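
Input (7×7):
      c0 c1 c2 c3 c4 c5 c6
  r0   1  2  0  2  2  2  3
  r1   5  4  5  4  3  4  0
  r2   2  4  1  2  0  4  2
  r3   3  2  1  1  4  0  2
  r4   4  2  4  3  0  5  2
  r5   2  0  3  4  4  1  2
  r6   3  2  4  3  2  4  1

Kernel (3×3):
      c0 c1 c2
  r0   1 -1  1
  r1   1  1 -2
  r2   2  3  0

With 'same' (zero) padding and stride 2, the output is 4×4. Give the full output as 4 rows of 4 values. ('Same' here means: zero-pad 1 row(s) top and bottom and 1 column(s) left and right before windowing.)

12 21 17 13
2 11 13 16
5 11 10 13
-3 1 -2 4

Output[0,0]: The receptive field on the zero-padded input at this output position is [0 0 0 / 0 1 2 / 0 5 4]. Elementwise product with the kernel and sum: 0·1 + 0·-1 + 0·1 + 0·1 + 1·1 + 2·-2 + 0·2 + 5·3.
Output[0,1]: The receptive field on the zero-padded input at this output position is [0 0 0 / 2 0 2 / 4 5 4]. Elementwise product with the kernel and sum: 0·1 + 0·-1 + 0·1 + 2·1 + 0·1 + 2·-2 + 4·2 + 5·3.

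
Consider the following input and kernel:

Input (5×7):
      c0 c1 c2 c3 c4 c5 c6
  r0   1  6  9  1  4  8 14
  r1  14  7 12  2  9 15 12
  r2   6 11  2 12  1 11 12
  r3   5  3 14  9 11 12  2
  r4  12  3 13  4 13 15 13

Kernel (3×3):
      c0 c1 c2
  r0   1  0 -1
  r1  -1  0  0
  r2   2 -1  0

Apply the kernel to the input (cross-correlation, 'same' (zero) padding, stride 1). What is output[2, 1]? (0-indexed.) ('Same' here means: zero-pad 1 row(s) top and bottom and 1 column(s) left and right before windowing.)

3

The receptive field on the zero-padded input at this output position is [14 7 12 / 6 11 2 / 5 3 14]. Elementwise product with the kernel and sum: 14·1 + 12·-1 + 6·-1 + 5·2 + 3·-1.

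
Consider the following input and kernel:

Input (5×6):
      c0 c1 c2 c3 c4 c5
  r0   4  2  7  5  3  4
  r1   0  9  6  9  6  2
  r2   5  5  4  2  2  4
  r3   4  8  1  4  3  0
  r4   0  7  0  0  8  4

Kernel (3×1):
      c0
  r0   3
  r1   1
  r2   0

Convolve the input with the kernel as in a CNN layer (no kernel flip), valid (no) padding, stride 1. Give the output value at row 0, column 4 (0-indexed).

The receptive field on the input at this output position is [3 / 6 / 2]. Elementwise product with the kernel and sum: 3·3 + 6·1.

15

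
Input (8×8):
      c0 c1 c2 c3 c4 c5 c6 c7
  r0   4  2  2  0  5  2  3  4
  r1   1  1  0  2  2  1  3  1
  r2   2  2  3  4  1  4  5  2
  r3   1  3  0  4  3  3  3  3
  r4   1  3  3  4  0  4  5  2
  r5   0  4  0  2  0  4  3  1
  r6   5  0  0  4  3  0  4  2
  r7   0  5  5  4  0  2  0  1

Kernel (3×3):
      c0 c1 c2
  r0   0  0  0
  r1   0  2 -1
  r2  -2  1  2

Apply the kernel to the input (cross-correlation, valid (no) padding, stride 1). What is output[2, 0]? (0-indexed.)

The receptive field on the input at this output position is [2 2 3 / 1 3 0 / 1 3 3]. Elementwise product with the kernel and sum: 3·2 + 0·-1 + 1·-2 + 3·1 + 3·2.

13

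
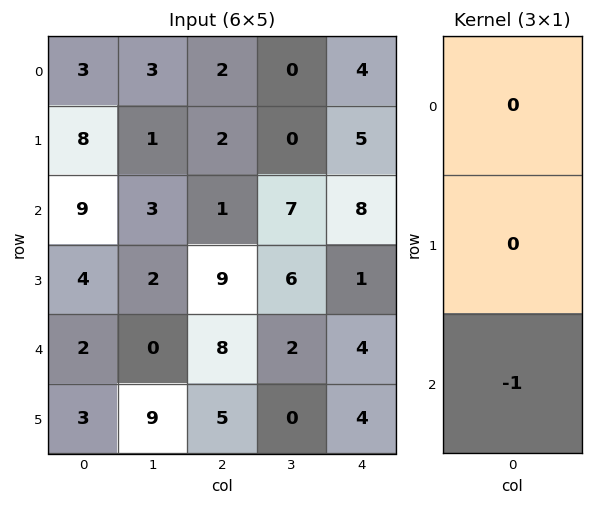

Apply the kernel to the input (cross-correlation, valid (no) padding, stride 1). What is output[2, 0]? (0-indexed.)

-2

The receptive field on the input at this output position is [9 / 4 / 2]. Elementwise product with the kernel and sum: 2·-1.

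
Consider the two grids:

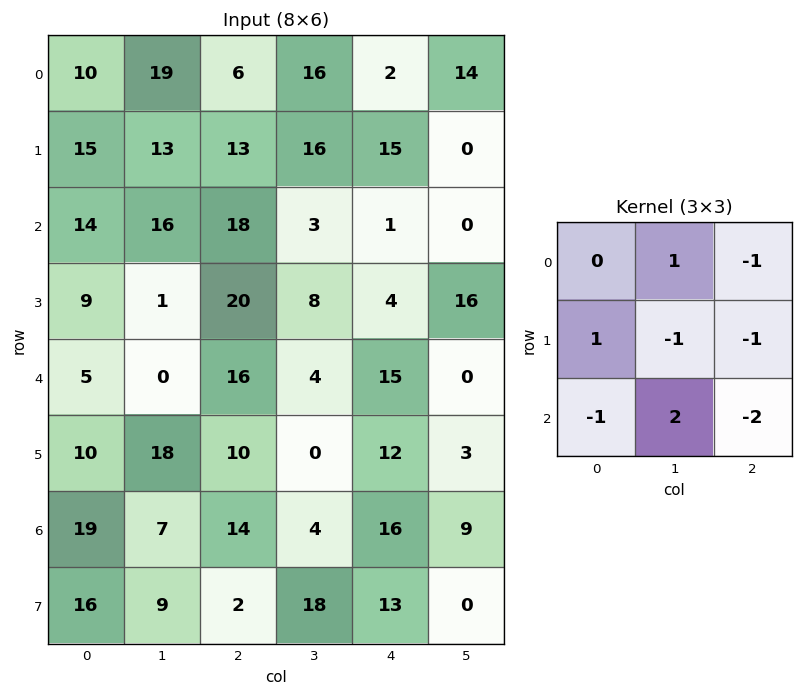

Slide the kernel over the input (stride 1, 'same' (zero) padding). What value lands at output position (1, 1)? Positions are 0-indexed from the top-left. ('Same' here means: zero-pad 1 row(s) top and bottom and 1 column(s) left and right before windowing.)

The receptive field on the zero-padded input at this output position is [10 19 6 / 15 13 13 / 14 16 18]. Elementwise product with the kernel and sum: 19·1 + 6·-1 + 15·1 + 13·-1 + 13·-1 + 14·-1 + 16·2 + 18·-2.

-16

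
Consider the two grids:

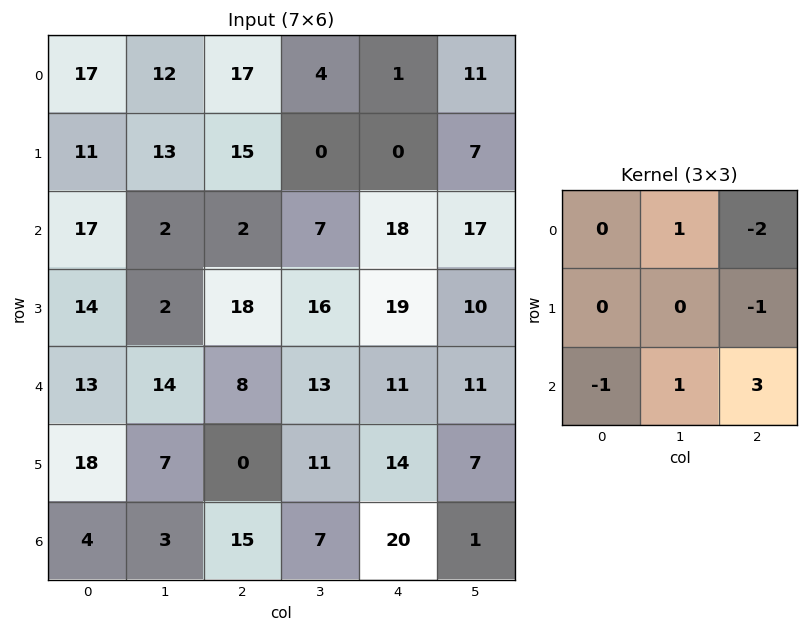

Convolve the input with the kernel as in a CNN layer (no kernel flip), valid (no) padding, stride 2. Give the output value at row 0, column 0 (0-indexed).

The receptive field on the input at this output position is [17 12 17 / 11 13 15 / 17 2 2]. Elementwise product with the kernel and sum: 12·1 + 17·-2 + 15·-1 + 17·-1 + 2·1 + 2·3.

-46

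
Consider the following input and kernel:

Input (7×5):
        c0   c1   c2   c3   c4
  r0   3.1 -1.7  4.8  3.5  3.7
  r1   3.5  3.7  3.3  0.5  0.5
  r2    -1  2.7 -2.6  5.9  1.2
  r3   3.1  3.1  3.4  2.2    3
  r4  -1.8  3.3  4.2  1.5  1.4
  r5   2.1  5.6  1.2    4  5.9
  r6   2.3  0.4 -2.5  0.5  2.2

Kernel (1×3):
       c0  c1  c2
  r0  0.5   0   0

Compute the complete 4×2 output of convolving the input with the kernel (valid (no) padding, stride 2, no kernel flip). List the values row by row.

1.55 2.4
-0.5 -1.3
-0.9 2.1
1.15 -1.25

Output[0,0]: The receptive field on the input at this output position is [3.1 -1.7 4.8]. Elementwise product with the kernel and sum: 3.1·0.5.
Output[0,1]: The receptive field on the input at this output position is [4.8 3.5 3.7]. Elementwise product with the kernel and sum: 4.8·0.5.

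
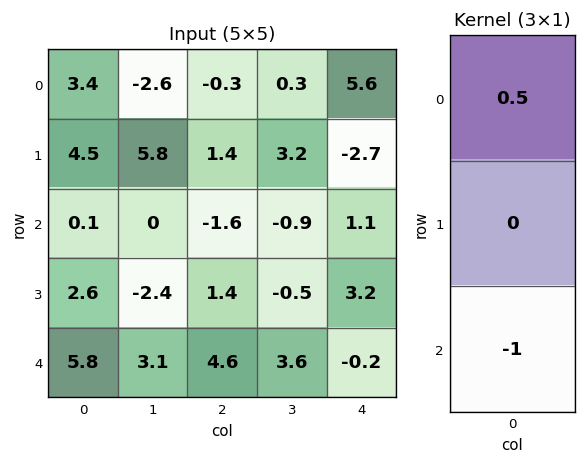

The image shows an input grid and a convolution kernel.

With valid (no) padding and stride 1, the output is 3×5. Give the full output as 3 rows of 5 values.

Output[0,0]: The receptive field on the input at this output position is [3.4 / 4.5 / 0.1]. Elementwise product with the kernel and sum: 3.4·0.5 + 0.1·-1.
Output[0,1]: The receptive field on the input at this output position is [-2.6 / 5.8 / 0]. Elementwise product with the kernel and sum: -2.6·0.5 + 0·-1.

1.6 -1.3 1.45 1.05 1.7
-0.35 5.3 -0.7 2.1 -4.55
-5.75 -3.1 -5.4 -4.05 0.75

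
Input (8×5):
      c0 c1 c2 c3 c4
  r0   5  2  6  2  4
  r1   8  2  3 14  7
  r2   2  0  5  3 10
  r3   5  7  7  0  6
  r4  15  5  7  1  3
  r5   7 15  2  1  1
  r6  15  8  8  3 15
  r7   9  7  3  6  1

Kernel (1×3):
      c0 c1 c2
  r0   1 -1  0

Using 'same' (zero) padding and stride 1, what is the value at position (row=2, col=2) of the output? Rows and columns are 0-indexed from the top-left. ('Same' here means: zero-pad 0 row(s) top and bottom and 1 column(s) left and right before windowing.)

-5

The receptive field on the zero-padded input at this output position is [0 5 3]. Elementwise product with the kernel and sum: 0·1 + 5·-1.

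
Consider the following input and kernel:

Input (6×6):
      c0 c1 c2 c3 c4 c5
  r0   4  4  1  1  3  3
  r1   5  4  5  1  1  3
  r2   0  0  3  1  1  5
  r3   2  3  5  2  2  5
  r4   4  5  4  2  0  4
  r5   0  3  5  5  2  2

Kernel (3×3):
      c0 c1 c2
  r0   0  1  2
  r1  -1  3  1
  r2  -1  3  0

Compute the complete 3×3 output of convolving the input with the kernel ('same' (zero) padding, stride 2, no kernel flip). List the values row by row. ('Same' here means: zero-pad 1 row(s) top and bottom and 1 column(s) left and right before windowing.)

31 11 13
19 29 18
25 30 15

Output[0,0]: The receptive field on the zero-padded input at this output position is [0 0 0 / 0 4 4 / 0 5 4]. Elementwise product with the kernel and sum: 0·1 + 0·2 + 0·-1 + 4·3 + 4·1 + 0·-1 + 5·3.
Output[0,1]: The receptive field on the zero-padded input at this output position is [0 0 0 / 4 1 1 / 4 5 1]. Elementwise product with the kernel and sum: 0·1 + 0·2 + 4·-1 + 1·3 + 1·1 + 4·-1 + 5·3.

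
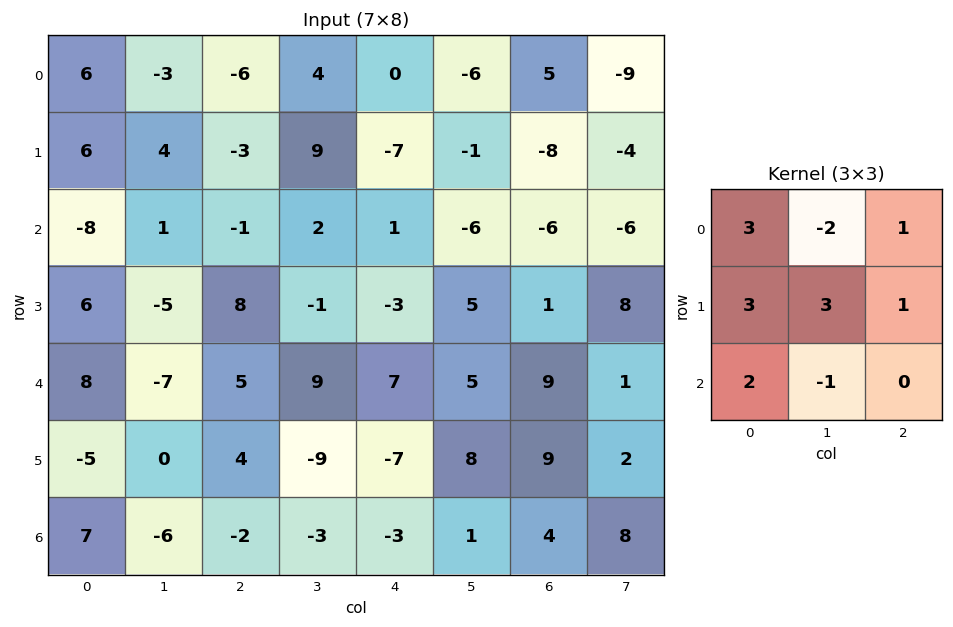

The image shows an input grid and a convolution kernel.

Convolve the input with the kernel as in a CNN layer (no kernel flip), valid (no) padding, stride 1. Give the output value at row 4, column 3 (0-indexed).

-25

The receptive field on the input at this output position is [9 7 5 / -9 -7 8 / -3 -3 1]. Elementwise product with the kernel and sum: 9·3 + 7·-2 + 5·1 + -9·3 + -7·3 + 8·1 + -3·2 + -3·-1.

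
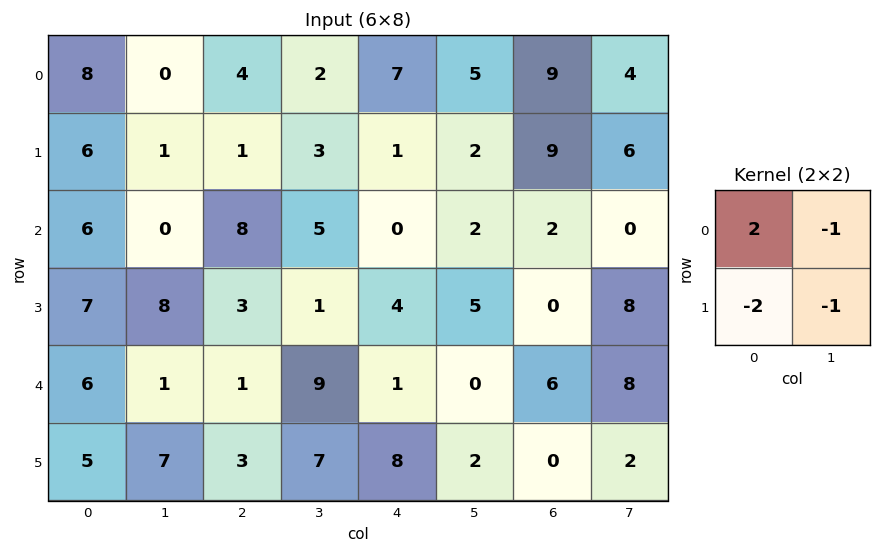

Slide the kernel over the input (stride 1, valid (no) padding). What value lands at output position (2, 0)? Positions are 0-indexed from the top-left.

-10

The receptive field on the input at this output position is [6 0 / 7 8]. Elementwise product with the kernel and sum: 6·2 + 0·-1 + 7·-2 + 8·-1.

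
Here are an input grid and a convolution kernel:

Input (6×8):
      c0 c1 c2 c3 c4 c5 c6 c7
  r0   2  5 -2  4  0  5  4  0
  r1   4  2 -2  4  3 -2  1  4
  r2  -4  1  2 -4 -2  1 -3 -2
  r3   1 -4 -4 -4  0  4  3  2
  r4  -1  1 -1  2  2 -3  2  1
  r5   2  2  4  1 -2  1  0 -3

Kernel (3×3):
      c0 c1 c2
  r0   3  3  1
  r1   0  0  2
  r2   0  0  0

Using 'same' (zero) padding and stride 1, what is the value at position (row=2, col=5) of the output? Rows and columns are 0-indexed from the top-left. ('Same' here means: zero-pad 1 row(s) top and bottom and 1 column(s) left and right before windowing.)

The receptive field on the zero-padded input at this output position is [3 -2 1 / -2 1 -3 / 0 4 3]. Elementwise product with the kernel and sum: 3·3 + -2·3 + 1·1 + -3·2.

-2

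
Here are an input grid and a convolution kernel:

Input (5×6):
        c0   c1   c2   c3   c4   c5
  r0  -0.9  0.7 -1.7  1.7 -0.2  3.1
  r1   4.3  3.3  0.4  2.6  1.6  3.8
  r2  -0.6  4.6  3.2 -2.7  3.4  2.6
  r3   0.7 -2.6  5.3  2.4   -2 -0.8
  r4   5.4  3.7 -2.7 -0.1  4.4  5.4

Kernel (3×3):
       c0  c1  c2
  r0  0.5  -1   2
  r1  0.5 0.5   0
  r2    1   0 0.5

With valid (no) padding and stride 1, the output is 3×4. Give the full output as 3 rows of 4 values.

Output[0,0]: The receptive field on the input at this output position is [-0.9 0.7 -1.7 / 4.3 3.3 0.4 / -0.6 4.6 3.2]. Elementwise product with the kernel and sum: -0.9·0.5 + 0.7·-1 + -1.7·2 + 4.3·0.5 + 3.3·0.5 + -0.6·1 + 3.2·0.5.
Output[0,1]: The receptive field on the input at this output position is [0.7 -1.7 1.7 / 3.3 0.4 2.6 / 4.6 3.2 -2.7]. Elementwise product with the kernel and sum: 0.7·0.5 + -1.7·-1 + 1.7·2 + 3.3·0.5 + 0.4·0.5 + 4.6·1 + -2.7·0.5.

0.25 10.55 3.45 7.95
5 8.95 5.35 9.65
4.6 -1.3 14.45 3.25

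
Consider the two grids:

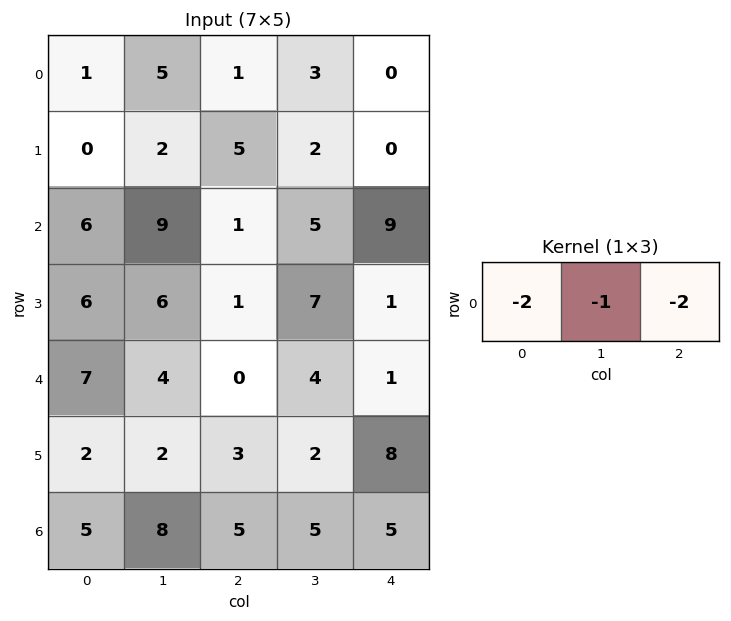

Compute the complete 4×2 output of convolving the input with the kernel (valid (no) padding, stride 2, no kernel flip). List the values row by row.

-9 -5
-23 -25
-18 -6
-28 -25

Output[0,0]: The receptive field on the input at this output position is [1 5 1]. Elementwise product with the kernel and sum: 1·-2 + 5·-1 + 1·-2.
Output[0,1]: The receptive field on the input at this output position is [1 3 0]. Elementwise product with the kernel and sum: 1·-2 + 3·-1 + 0·-2.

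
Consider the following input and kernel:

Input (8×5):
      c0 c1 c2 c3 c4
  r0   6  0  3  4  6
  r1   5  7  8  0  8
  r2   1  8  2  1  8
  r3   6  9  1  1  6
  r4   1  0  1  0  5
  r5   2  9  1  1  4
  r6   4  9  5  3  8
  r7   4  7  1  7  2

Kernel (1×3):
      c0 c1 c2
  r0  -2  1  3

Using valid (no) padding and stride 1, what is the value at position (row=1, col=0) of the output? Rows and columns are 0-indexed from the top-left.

The receptive field on the input at this output position is [5 7 8]. Elementwise product with the kernel and sum: 5·-2 + 7·1 + 8·3.

21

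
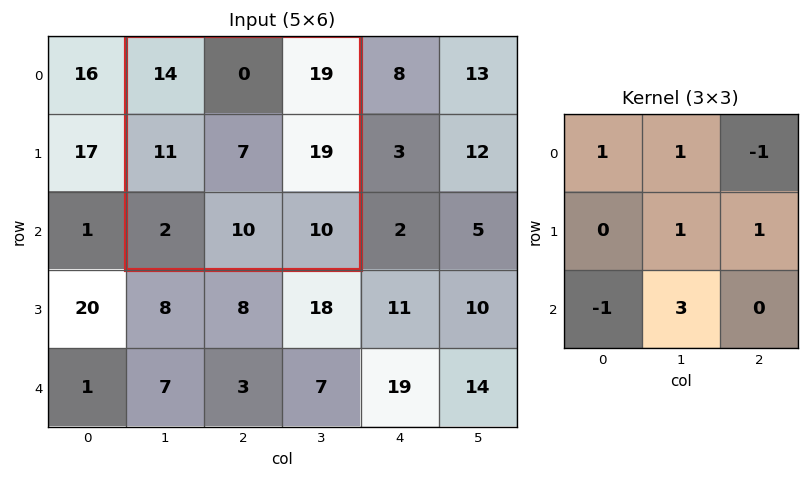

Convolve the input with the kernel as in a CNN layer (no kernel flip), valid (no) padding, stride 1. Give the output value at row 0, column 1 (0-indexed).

49

The receptive field on the input at this output position is [14 0 19 / 11 7 19 / 2 10 10]. Elementwise product with the kernel and sum: 14·1 + 0·1 + 19·-1 + 7·1 + 19·1 + 2·-1 + 10·3.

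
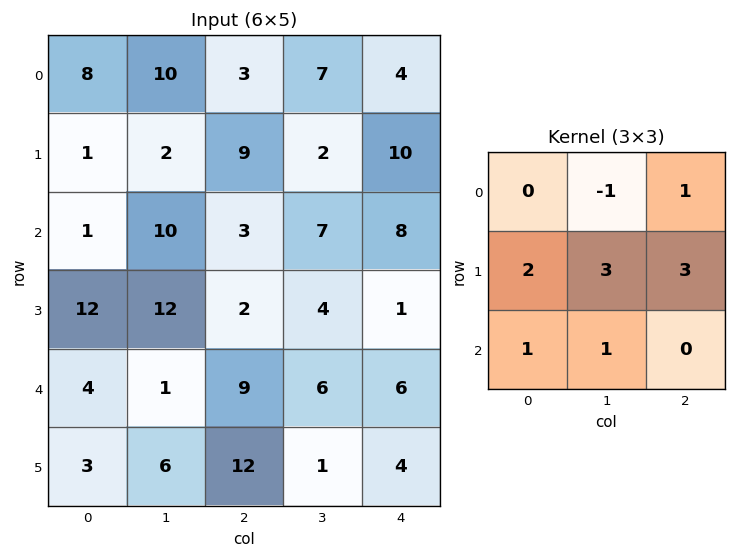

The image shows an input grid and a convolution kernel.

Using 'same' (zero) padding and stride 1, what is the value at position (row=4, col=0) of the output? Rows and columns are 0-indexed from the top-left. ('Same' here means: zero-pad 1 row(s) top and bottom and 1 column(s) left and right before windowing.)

The receptive field on the zero-padded input at this output position is [0 12 12 / 0 4 1 / 0 3 6]. Elementwise product with the kernel and sum: 12·-1 + 12·1 + 0·2 + 4·3 + 1·3 + 0·1 + 3·1.

18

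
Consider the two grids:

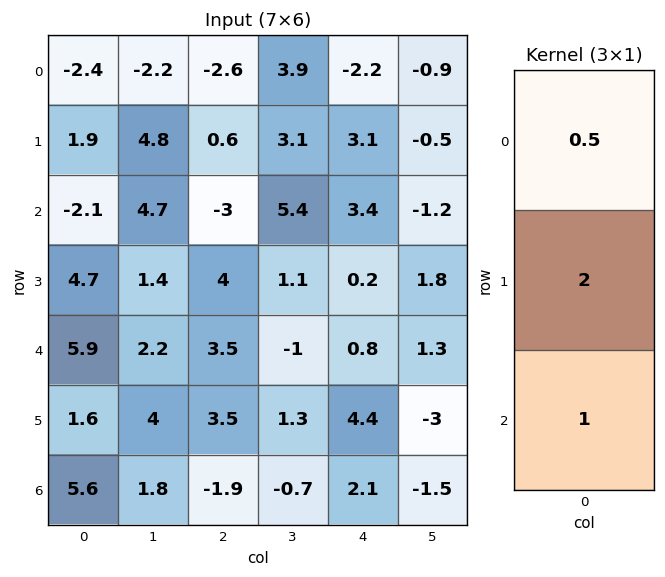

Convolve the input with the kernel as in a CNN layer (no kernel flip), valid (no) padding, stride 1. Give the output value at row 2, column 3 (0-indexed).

3.9

The receptive field on the input at this output position is [5.4 / 1.1 / -1]. Elementwise product with the kernel and sum: 5.4·0.5 + 1.1·2 + -1·1.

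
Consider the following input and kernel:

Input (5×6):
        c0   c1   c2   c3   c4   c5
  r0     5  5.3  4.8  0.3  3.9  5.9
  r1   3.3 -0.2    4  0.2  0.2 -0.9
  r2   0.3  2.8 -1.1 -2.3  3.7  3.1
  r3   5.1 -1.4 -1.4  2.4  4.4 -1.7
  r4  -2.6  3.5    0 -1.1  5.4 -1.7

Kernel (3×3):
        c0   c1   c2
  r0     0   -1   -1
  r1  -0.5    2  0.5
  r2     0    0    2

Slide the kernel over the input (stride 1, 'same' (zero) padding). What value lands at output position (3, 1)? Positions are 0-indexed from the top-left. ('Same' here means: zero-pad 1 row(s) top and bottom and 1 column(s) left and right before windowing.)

-7.75

The receptive field on the zero-padded input at this output position is [0.3 2.8 -1.1 / 5.1 -1.4 -1.4 / -2.6 3.5 0]. Elementwise product with the kernel and sum: 2.8·-1 + -1.1·-1 + 5.1·-0.5 + -1.4·2 + -1.4·0.5 + 0·2.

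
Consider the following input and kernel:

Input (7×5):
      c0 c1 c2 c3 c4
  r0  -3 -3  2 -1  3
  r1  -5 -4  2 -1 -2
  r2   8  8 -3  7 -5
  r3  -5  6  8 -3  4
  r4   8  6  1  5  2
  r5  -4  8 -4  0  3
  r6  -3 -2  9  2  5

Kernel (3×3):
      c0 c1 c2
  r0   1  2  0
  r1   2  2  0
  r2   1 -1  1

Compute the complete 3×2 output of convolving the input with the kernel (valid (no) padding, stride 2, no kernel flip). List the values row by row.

Output[0,0]: The receptive field on the input at this output position is [-3 -3 2 / -5 -4 2 / 8 8 -3]. Elementwise product with the kernel and sum: -3·1 + -3·2 + -5·2 + -4·2 + 8·1 + 8·-1 + -3·1.

-30 -13
29 19
36 15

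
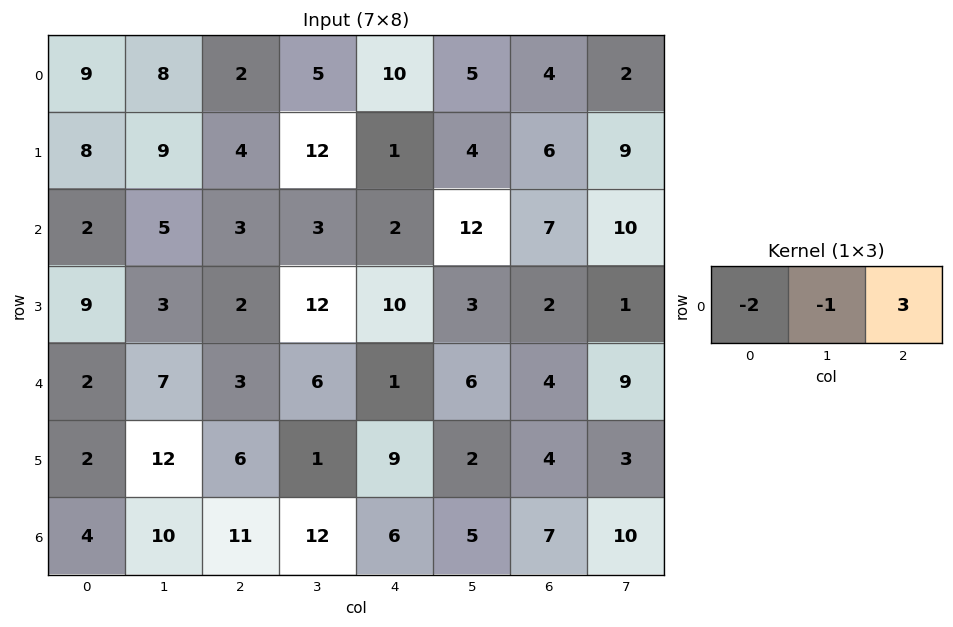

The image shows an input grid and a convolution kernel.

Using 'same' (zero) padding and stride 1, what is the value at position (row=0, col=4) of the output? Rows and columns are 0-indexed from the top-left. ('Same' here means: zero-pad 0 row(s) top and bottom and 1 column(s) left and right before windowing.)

-5

The receptive field on the zero-padded input at this output position is [5 10 5]. Elementwise product with the kernel and sum: 5·-2 + 10·-1 + 5·3.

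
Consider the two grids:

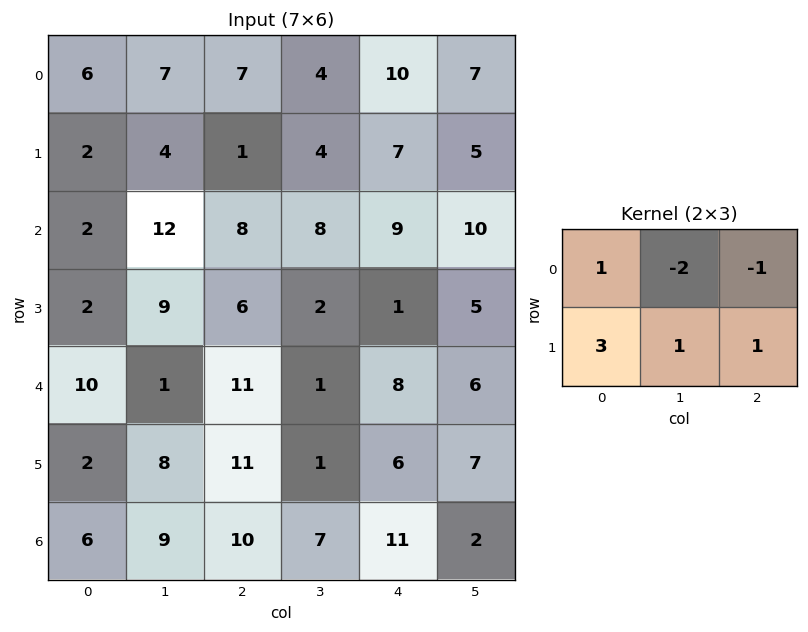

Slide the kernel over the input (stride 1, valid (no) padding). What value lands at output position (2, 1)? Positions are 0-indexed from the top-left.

The receptive field on the input at this output position is [12 8 8 / 9 6 2]. Elementwise product with the kernel and sum: 12·1 + 8·-2 + 8·-1 + 9·3 + 6·1 + 2·1.

23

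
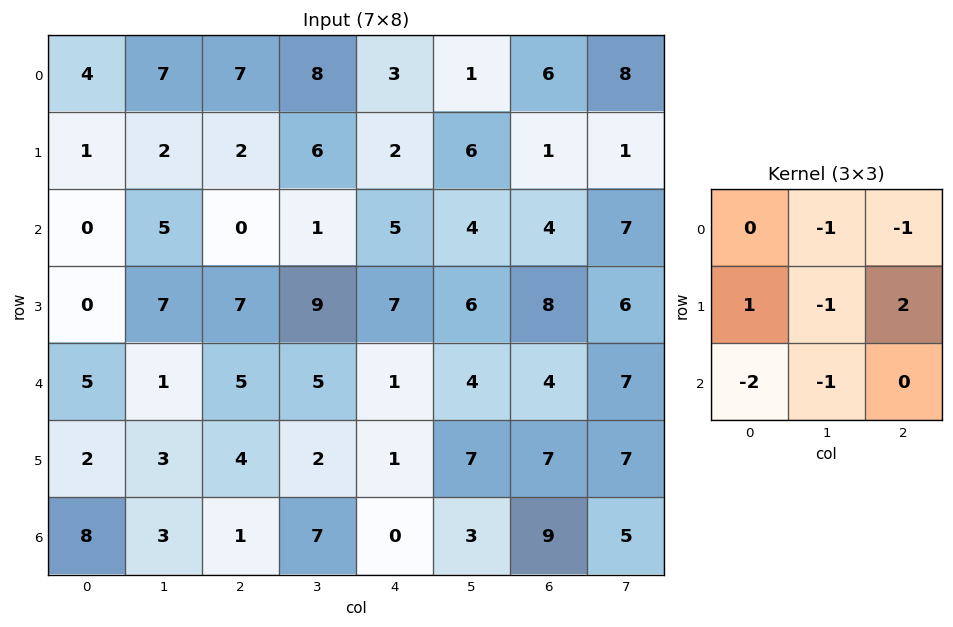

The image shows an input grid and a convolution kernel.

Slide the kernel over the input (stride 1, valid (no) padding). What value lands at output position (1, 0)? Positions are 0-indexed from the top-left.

The receptive field on the input at this output position is [1 2 2 / 0 5 0 / 0 7 7]. Elementwise product with the kernel and sum: 2·-1 + 2·-1 + 0·1 + 5·-1 + 0·2 + 0·-2 + 7·-1.

-16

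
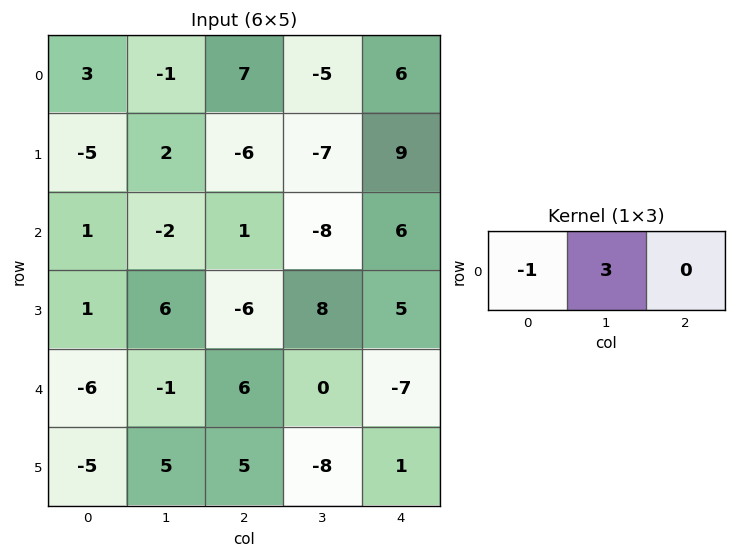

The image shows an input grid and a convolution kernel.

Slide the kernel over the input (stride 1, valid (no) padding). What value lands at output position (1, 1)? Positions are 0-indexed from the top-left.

The receptive field on the input at this output position is [2 -6 -7]. Elementwise product with the kernel and sum: 2·-1 + -6·3.

-20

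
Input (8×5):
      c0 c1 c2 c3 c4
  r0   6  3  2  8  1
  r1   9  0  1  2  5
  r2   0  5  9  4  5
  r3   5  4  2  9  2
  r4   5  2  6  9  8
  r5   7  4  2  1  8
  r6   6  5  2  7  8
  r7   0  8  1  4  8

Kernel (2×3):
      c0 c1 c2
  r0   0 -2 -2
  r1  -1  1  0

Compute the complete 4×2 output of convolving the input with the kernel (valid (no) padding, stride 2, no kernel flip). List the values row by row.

-19 -17
-29 -11
-19 -35
-6 -27

Output[0,0]: The receptive field on the input at this output position is [6 3 2 / 9 0 1]. Elementwise product with the kernel and sum: 3·-2 + 2·-2 + 9·-1 + 0·1.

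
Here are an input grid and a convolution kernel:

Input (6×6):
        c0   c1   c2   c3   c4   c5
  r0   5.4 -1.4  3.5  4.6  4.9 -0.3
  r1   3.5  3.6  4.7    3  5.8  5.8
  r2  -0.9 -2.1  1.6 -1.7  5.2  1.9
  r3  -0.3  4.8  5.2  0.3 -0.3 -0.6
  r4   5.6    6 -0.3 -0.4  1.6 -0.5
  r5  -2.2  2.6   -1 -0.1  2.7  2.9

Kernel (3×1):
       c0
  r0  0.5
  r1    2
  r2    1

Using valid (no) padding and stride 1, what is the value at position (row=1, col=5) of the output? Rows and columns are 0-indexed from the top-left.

The receptive field on the input at this output position is [5.8 / 1.9 / -0.6]. Elementwise product with the kernel and sum: 5.8·0.5 + 1.9·2 + -0.6·1.

6.1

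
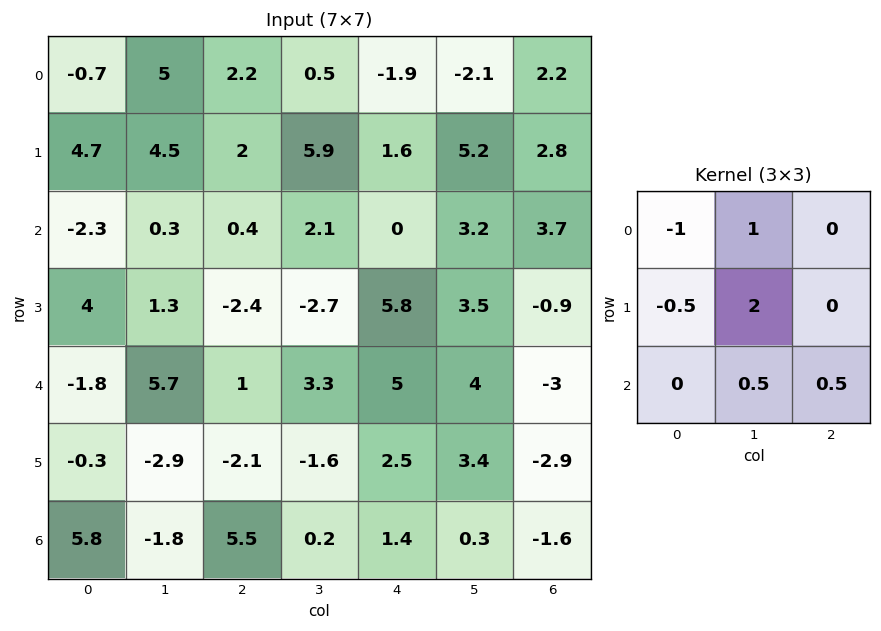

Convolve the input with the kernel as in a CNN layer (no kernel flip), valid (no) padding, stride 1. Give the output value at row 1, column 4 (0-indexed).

11.3

The receptive field on the input at this output position is [1.6 5.2 2.8 / 0 3.2 3.7 / 5.8 3.5 -0.9]. Elementwise product with the kernel and sum: 1.6·-1 + 5.2·1 + 0·-0.5 + 3.2·2 + 3.5·0.5 + -0.9·0.5.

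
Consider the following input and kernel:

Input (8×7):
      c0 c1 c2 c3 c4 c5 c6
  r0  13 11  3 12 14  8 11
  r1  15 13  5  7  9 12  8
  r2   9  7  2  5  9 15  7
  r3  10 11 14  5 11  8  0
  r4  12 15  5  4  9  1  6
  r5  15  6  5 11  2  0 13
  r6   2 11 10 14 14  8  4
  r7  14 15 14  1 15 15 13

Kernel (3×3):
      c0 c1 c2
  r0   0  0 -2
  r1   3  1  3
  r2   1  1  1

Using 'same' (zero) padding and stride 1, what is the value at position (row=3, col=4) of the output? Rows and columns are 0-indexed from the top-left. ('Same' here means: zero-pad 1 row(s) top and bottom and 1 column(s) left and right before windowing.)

34

The receptive field on the zero-padded input at this output position is [5 9 15 / 5 11 8 / 4 9 1]. Elementwise product with the kernel and sum: 15·-2 + 5·3 + 11·1 + 8·3 + 4·1 + 9·1 + 1·1.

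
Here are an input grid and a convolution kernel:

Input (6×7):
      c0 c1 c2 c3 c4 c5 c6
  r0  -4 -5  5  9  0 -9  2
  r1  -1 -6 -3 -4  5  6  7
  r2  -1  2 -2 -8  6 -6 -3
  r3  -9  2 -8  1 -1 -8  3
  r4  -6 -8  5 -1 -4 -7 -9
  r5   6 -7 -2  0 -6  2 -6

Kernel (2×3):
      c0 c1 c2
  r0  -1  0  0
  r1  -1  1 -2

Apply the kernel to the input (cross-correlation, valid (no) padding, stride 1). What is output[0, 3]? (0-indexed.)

The receptive field on the input at this output position is [9 0 -9 / -4 5 6]. Elementwise product with the kernel and sum: 9·-1 + -4·-1 + 5·1 + 6·-2.

-12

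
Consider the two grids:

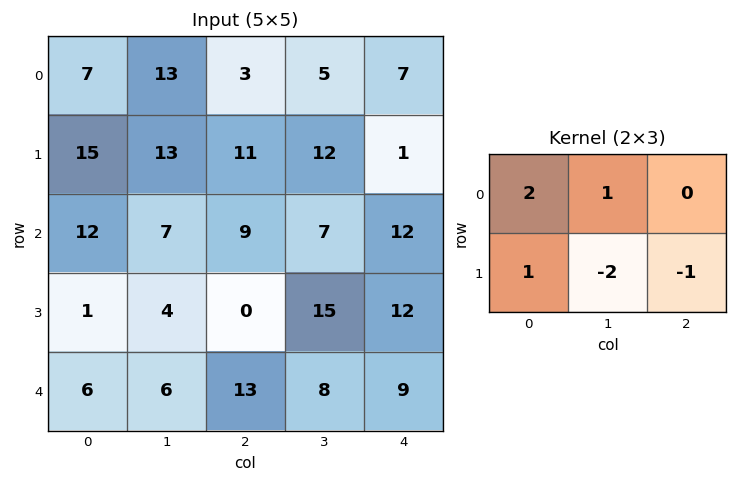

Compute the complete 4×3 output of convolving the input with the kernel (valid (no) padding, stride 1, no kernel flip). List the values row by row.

5 8 -3
32 19 17
24 12 -17
-13 -20 3

Output[0,0]: The receptive field on the input at this output position is [7 13 3 / 15 13 11]. Elementwise product with the kernel and sum: 7·2 + 13·1 + 15·1 + 13·-2 + 11·-1.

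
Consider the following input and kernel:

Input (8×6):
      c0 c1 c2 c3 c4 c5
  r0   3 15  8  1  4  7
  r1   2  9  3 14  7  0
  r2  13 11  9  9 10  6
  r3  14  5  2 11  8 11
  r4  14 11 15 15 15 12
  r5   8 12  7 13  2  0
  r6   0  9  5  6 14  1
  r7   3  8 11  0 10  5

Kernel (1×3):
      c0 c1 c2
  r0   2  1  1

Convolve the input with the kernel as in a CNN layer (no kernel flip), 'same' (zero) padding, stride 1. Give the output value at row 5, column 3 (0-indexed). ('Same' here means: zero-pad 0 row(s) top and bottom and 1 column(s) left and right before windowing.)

The receptive field on the zero-padded input at this output position is [7 13 2]. Elementwise product with the kernel and sum: 7·2 + 13·1 + 2·1.

29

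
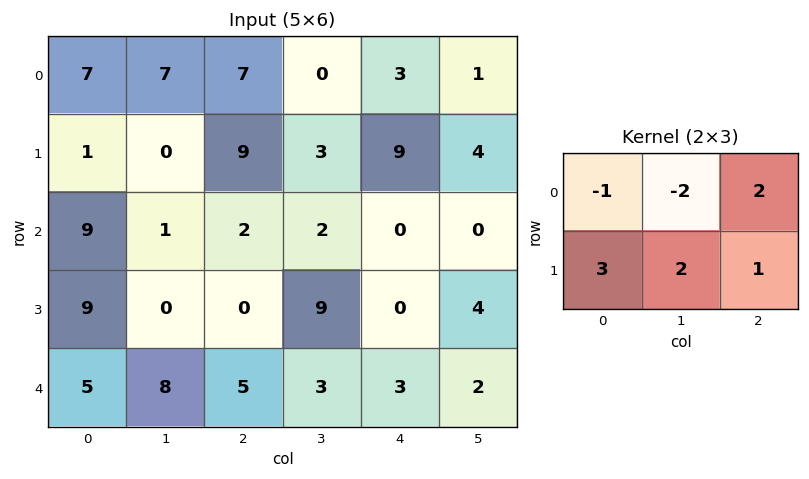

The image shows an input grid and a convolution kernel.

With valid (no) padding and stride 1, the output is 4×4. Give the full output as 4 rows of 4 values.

Output[0,0]: The receptive field on the input at this output position is [7 7 7 / 1 0 9]. Elementwise product with the kernel and sum: 7·-1 + 7·-2 + 7·2 + 1·3 + 0·2 + 9·1.

5 0 41 27
48 -3 13 -7
20 8 12 29
27 55 6 16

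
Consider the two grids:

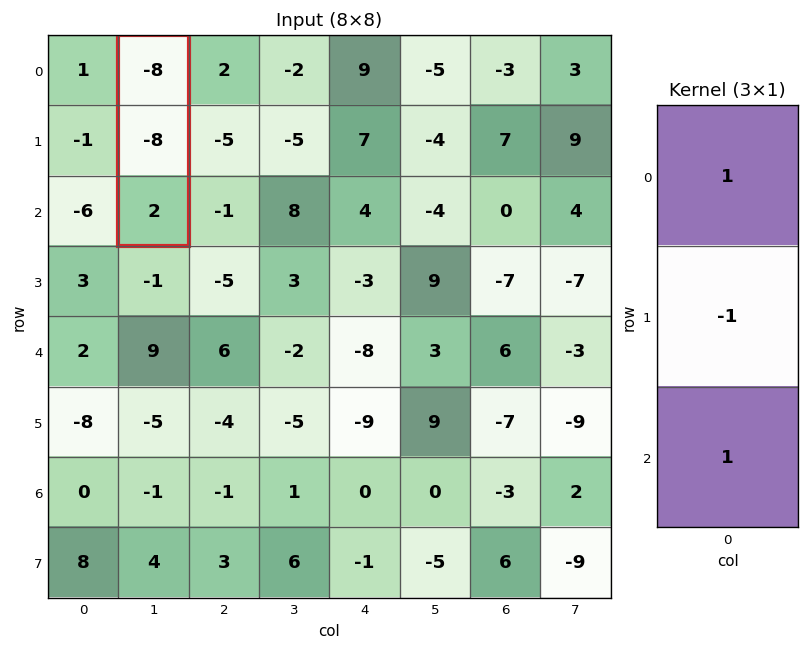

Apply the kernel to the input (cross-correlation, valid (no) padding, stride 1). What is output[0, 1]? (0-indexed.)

2

The receptive field on the input at this output position is [-8 / -8 / 2]. Elementwise product with the kernel and sum: -8·1 + -8·-1 + 2·1.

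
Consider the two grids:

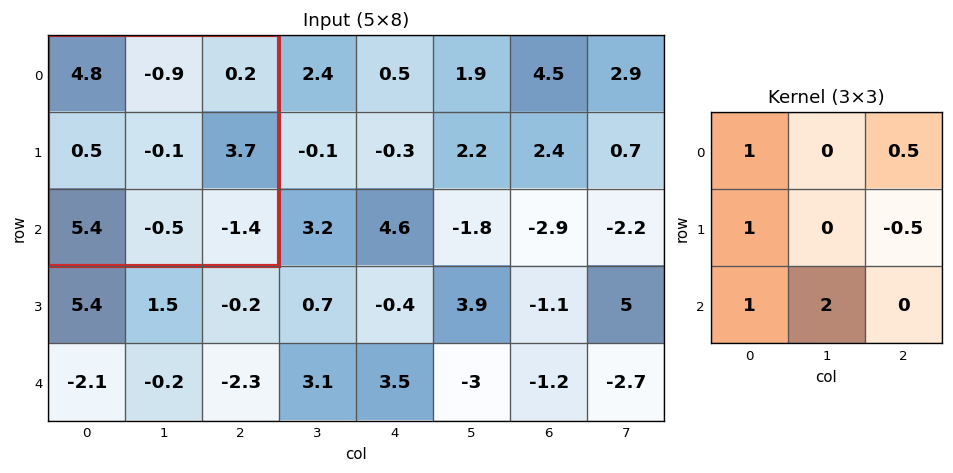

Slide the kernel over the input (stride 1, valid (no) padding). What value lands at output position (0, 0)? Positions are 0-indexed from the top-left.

7.95

The receptive field on the input at this output position is [4.8 -0.9 0.2 / 0.5 -0.1 3.7 / 5.4 -0.5 -1.4]. Elementwise product with the kernel and sum: 4.8·1 + 0.2·0.5 + 0.5·1 + 3.7·-0.5 + 5.4·1 + -0.5·2.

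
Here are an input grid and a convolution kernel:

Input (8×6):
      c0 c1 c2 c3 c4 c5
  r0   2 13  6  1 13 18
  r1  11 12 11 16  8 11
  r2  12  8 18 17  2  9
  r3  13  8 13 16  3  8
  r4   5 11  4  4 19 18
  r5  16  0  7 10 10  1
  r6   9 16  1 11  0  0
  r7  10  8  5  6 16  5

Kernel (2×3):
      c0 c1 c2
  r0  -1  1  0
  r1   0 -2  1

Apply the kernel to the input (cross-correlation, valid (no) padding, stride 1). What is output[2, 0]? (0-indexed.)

-7

The receptive field on the input at this output position is [12 8 18 / 13 8 13]. Elementwise product with the kernel and sum: 12·-1 + 8·1 + 8·-2 + 13·1.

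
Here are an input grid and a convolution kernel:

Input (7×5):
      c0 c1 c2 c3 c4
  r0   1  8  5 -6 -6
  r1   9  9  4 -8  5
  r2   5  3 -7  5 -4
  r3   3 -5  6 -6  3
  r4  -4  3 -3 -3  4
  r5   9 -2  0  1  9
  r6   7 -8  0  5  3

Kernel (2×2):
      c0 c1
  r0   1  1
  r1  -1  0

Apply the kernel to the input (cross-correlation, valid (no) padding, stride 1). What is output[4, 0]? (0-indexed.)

-10

The receptive field on the input at this output position is [-4 3 / 9 -2]. Elementwise product with the kernel and sum: -4·1 + 3·1 + 9·-1.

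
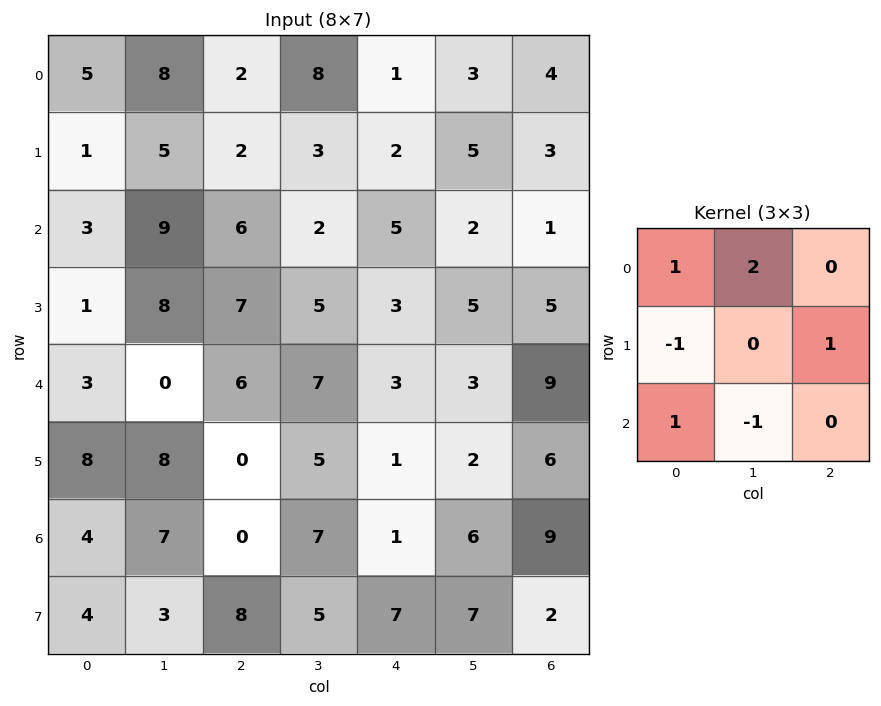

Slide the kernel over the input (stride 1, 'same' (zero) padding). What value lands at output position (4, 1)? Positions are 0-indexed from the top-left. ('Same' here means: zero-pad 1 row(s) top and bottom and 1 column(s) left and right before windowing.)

20

The receptive field on the zero-padded input at this output position is [1 8 7 / 3 0 6 / 8 8 0]. Elementwise product with the kernel and sum: 1·1 + 8·2 + 3·-1 + 6·1 + 8·1 + 8·-1.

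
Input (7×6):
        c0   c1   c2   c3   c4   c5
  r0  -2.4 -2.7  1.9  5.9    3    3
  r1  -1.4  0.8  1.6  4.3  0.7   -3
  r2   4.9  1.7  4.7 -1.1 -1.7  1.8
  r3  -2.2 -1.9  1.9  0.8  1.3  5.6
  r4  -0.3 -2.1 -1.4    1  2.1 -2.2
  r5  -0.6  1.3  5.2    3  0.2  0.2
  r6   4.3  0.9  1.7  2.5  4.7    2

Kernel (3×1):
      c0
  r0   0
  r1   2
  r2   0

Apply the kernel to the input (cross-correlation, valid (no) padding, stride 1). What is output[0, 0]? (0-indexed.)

-2.8

The receptive field on the input at this output position is [-2.4 / -1.4 / 4.9]. Elementwise product with the kernel and sum: -1.4·2.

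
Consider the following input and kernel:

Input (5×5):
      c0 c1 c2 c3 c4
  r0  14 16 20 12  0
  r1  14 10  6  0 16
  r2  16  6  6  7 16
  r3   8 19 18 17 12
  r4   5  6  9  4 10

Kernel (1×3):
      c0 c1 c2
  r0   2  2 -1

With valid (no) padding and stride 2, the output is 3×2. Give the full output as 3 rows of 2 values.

40 64
38 10
13 16

Output[0,0]: The receptive field on the input at this output position is [14 16 20]. Elementwise product with the kernel and sum: 14·2 + 16·2 + 20·-1.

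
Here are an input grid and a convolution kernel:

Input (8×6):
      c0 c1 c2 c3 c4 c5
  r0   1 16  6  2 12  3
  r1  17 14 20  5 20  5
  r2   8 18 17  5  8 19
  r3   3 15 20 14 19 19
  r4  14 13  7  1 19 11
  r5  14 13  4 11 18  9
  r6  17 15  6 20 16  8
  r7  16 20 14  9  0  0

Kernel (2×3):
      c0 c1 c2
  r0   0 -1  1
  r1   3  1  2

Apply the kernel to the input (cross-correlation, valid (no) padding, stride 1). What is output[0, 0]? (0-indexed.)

The receptive field on the input at this output position is [1 16 6 / 17 14 20]. Elementwise product with the kernel and sum: 16·-1 + 6·1 + 17·3 + 14·1 + 20·2.

95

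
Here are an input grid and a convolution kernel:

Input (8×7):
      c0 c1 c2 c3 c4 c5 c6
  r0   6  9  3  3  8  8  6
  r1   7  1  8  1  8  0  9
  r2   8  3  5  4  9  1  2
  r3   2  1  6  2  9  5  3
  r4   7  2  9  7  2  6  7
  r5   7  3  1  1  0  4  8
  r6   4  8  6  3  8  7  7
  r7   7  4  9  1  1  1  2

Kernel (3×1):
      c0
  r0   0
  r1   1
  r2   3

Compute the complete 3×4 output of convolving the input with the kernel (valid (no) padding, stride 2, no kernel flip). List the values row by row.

Output[0,0]: The receptive field on the input at this output position is [6 / 7 / 8]. Elementwise product with the kernel and sum: 7·1 + 8·3.

31 23 35 15
23 33 15 24
19 19 24 29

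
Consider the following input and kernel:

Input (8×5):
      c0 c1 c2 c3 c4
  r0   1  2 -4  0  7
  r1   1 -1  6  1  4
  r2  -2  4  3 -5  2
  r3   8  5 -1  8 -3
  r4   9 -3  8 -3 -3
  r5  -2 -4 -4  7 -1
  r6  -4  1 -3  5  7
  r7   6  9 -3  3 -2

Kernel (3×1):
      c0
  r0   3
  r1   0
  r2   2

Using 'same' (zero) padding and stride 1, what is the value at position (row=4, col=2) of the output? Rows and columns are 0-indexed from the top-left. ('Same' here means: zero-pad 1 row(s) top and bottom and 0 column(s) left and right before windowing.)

-11

The receptive field on the zero-padded input at this output position is [-1 / 8 / -4]. Elementwise product with the kernel and sum: -1·3 + -4·2.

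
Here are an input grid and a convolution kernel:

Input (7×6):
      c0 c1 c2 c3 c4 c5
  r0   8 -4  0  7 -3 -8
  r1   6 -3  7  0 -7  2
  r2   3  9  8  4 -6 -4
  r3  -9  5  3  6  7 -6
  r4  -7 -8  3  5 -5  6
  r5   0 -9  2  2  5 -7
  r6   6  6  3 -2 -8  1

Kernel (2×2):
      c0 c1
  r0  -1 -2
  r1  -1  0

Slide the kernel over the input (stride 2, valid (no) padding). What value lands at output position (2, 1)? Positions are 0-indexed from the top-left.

-15

The receptive field on the input at this output position is [3 5 / 2 2]. Elementwise product with the kernel and sum: 3·-1 + 5·-2 + 2·-1.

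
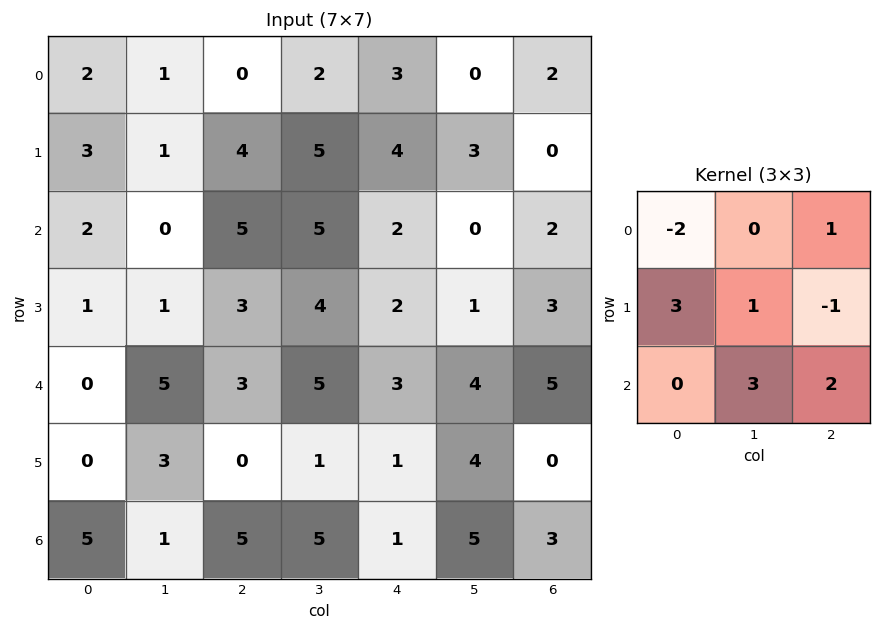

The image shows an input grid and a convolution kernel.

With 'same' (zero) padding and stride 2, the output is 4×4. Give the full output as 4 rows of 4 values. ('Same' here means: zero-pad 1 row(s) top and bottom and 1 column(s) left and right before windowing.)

Output[0,0]: The receptive field on the zero-padded input at this output position is [0 0 0 / 0 2 1 / 0 3 1]. Elementwise product with the kernel and sum: 0·-2 + 0·1 + 0·3 + 2·1 + 1·-1 + 3·3 + 1·2.

12 23 27 2
8 20 18 5
2 17 18 15
7 -2 13 10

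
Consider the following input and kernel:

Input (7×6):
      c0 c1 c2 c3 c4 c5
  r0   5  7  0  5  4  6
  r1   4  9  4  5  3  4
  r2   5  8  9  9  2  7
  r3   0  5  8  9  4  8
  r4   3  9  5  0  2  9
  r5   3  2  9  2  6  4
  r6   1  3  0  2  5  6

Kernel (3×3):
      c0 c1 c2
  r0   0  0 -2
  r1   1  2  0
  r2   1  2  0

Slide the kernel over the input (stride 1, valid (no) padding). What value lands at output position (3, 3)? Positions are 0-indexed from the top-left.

2

The receptive field on the input at this output position is [9 4 8 / 0 2 9 / 2 6 4]. Elementwise product with the kernel and sum: 8·-2 + 0·1 + 2·2 + 2·1 + 6·2.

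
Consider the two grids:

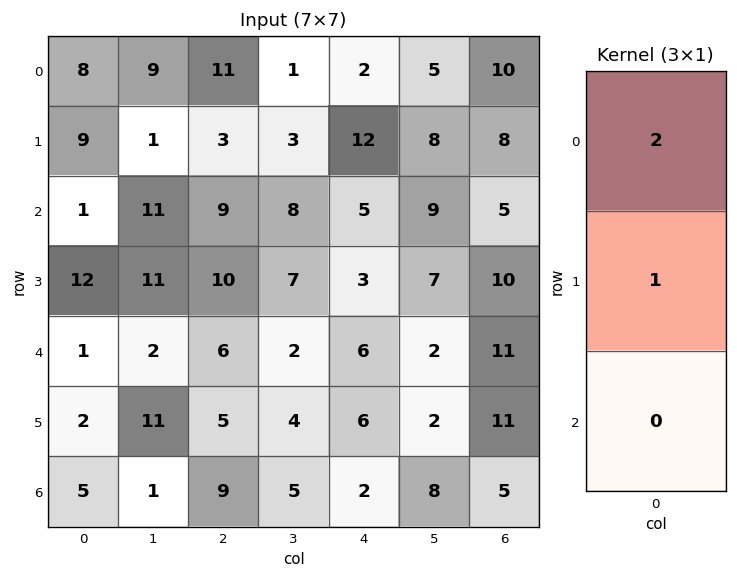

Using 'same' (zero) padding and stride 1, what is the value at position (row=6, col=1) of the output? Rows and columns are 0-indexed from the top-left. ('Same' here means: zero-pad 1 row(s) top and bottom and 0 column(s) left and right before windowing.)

23

The receptive field on the zero-padded input at this output position is [11 / 1 / 0]. Elementwise product with the kernel and sum: 11·2 + 1·1.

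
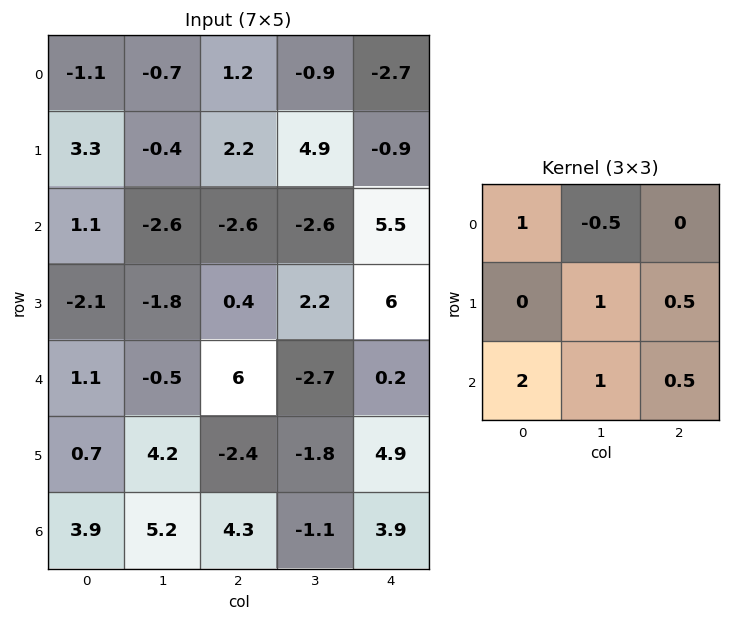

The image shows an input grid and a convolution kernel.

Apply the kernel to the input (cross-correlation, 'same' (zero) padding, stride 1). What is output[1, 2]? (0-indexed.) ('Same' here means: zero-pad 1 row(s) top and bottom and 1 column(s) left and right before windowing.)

-5.75

The receptive field on the zero-padded input at this output position is [-0.7 1.2 -0.9 / -0.4 2.2 4.9 / -2.6 -2.6 -2.6]. Elementwise product with the kernel and sum: -0.7·1 + 1.2·-0.5 + 2.2·1 + 4.9·0.5 + -2.6·2 + -2.6·1 + -2.6·0.5.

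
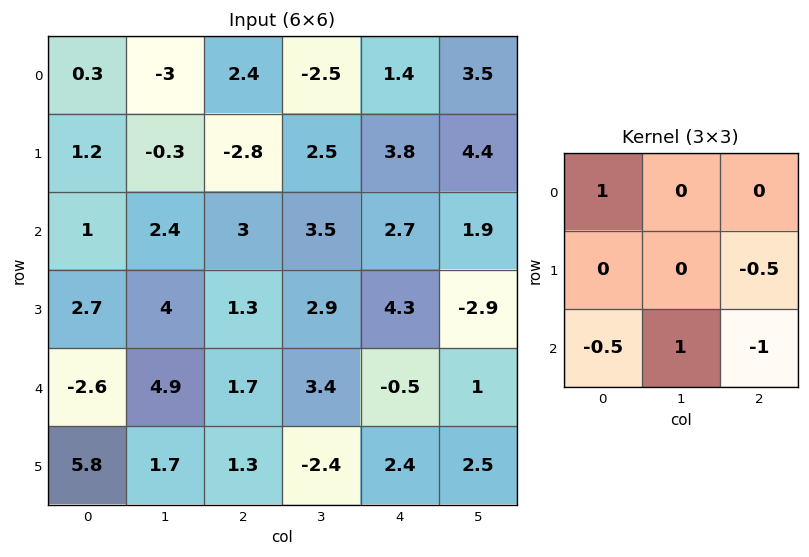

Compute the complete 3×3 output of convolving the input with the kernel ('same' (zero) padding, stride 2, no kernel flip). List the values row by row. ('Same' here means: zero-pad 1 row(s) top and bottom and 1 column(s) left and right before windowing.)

3 -3.9 -3.6
-2.5 -5.65 7.3
1.65 5.15 3.5

Output[0,0]: The receptive field on the zero-padded input at this output position is [0 0 0 / 0 0.3 -3 / 0 1.2 -0.3]. Elementwise product with the kernel and sum: 0·1 + -3·-0.5 + 0·-0.5 + 1.2·1 + -0.3·-1.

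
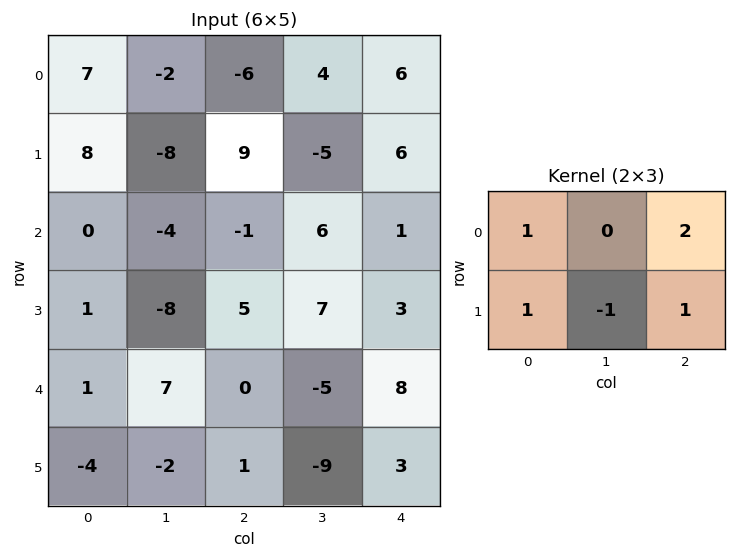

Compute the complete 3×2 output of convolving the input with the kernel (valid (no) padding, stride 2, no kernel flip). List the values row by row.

20 26
12 2
0 29

Output[0,0]: The receptive field on the input at this output position is [7 -2 -6 / 8 -8 9]. Elementwise product with the kernel and sum: 7·1 + -6·2 + 8·1 + -8·-1 + 9·1.
Output[0,1]: The receptive field on the input at this output position is [-6 4 6 / 9 -5 6]. Elementwise product with the kernel and sum: -6·1 + 6·2 + 9·1 + -5·-1 + 6·1.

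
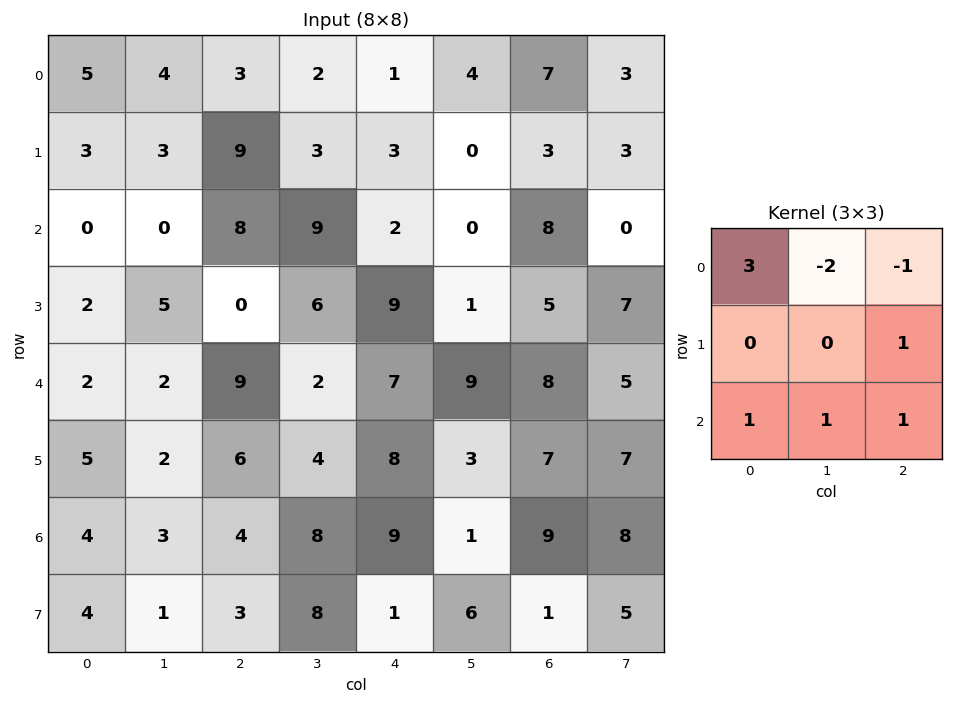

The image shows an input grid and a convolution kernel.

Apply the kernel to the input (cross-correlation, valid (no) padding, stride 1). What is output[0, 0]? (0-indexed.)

The receptive field on the input at this output position is [5 4 3 / 3 3 9 / 0 0 8]. Elementwise product with the kernel and sum: 5·3 + 4·-2 + 3·-1 + 9·1 + 0·1 + 0·1 + 8·1.

21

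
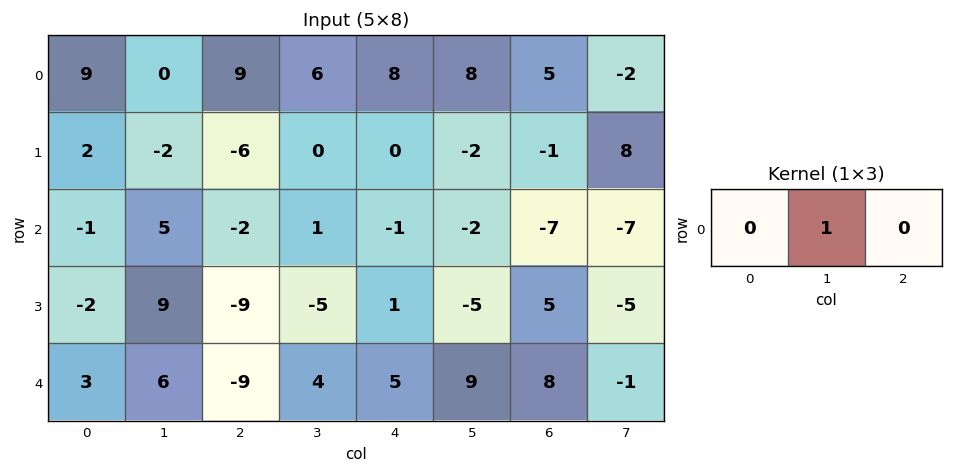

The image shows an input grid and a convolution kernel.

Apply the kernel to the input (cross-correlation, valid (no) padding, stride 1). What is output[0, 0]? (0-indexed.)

0

The receptive field on the input at this output position is [9 0 9]. Elementwise product with the kernel and sum: 0·1.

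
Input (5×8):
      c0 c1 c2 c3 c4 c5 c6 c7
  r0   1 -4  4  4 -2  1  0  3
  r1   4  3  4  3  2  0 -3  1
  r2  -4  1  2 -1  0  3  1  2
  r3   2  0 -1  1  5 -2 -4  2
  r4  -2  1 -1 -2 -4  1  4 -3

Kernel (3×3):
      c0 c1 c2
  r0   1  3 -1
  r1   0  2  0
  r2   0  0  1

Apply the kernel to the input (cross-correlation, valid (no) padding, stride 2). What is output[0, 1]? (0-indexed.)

24

The receptive field on the input at this output position is [4 4 -2 / 4 3 2 / 2 -1 0]. Elementwise product with the kernel and sum: 4·1 + 4·3 + -2·-1 + 3·2 + 0·1.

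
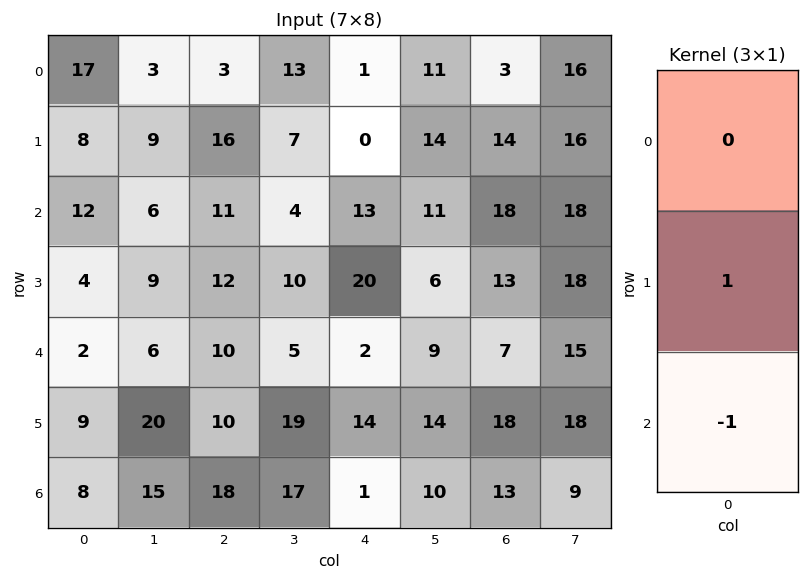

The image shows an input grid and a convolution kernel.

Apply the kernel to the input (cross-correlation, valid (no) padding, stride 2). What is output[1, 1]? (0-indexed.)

2

The receptive field on the input at this output position is [11 / 12 / 10]. Elementwise product with the kernel and sum: 12·1 + 10·-1.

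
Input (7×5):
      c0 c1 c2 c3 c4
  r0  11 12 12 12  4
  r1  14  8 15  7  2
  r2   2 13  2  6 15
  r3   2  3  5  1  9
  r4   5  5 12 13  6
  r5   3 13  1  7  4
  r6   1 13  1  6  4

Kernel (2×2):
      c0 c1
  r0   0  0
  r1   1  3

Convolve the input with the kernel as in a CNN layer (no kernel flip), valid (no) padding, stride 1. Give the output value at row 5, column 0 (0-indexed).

The receptive field on the input at this output position is [3 13 / 1 13]. Elementwise product with the kernel and sum: 1·1 + 13·3.

40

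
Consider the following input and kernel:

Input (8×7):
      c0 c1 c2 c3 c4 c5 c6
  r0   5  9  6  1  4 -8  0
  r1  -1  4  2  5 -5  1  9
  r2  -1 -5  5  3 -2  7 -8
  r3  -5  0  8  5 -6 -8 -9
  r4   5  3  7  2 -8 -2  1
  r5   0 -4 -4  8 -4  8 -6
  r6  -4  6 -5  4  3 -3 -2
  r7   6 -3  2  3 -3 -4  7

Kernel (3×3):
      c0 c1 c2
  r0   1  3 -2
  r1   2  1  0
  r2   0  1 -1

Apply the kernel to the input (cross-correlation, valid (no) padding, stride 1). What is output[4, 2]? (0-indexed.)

30

The receptive field on the input at this output position is [7 2 -8 / -4 8 -4 / -5 4 3]. Elementwise product with the kernel and sum: 7·1 + 2·3 + -8·-2 + -4·2 + 8·1 + 4·1 + 3·-1.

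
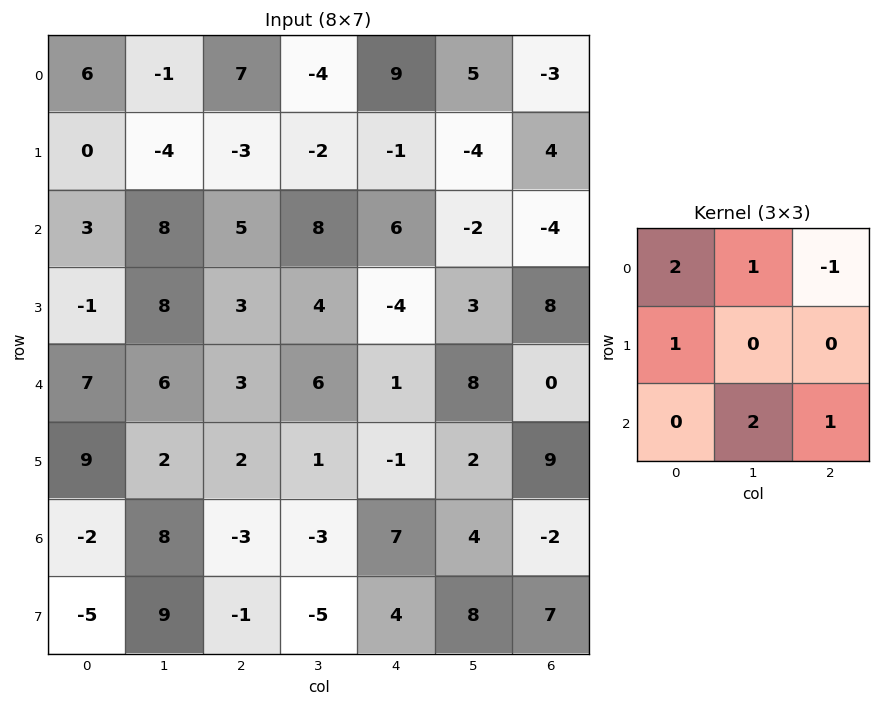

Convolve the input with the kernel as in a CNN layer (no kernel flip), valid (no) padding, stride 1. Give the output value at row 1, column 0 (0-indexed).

The receptive field on the input at this output position is [0 -4 -3 / 3 8 5 / -1 8 3]. Elementwise product with the kernel and sum: 0·2 + -4·1 + -3·-1 + 3·1 + 8·2 + 3·1.

21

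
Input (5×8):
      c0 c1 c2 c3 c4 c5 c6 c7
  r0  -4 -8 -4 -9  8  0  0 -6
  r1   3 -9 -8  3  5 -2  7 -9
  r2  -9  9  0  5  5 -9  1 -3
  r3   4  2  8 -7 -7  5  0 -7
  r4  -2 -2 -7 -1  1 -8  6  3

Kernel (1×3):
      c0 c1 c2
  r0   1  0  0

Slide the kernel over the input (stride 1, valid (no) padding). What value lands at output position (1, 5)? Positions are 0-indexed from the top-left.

The receptive field on the input at this output position is [-2 7 -9]. Elementwise product with the kernel and sum: -2·1.

-2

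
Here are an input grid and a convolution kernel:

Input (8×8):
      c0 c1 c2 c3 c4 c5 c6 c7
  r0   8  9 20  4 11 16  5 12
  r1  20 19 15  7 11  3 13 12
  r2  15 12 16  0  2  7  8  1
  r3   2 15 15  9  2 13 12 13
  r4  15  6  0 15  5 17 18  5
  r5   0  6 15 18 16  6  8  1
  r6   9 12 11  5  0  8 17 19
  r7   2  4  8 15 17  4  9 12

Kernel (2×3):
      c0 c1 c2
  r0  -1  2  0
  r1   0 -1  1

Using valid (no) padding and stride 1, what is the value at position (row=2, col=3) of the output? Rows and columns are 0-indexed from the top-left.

15

The receptive field on the input at this output position is [0 2 7 / 9 2 13]. Elementwise product with the kernel and sum: 0·-1 + 2·2 + 2·-1 + 13·1.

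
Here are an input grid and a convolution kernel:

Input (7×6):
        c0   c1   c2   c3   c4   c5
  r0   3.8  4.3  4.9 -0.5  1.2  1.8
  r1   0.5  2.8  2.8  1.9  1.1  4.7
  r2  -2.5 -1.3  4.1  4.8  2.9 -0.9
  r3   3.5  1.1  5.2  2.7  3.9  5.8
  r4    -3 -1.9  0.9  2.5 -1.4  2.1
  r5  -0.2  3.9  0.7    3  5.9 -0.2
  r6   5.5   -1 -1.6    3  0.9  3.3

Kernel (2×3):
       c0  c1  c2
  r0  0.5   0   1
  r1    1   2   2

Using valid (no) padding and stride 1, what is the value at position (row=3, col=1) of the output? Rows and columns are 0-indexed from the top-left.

The receptive field on the input at this output position is [1.1 5.2 2.7 / -1.9 0.9 2.5]. Elementwise product with the kernel and sum: 1.1·0.5 + 2.7·1 + -1.9·1 + 0.9·2 + 2.5·2.

8.15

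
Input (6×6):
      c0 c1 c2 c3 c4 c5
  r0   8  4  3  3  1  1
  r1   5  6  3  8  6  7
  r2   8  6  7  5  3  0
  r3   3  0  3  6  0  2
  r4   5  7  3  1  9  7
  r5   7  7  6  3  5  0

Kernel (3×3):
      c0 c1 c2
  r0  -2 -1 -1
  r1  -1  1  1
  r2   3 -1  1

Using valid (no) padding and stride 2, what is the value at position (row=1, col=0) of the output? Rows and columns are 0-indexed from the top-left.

The receptive field on the input at this output position is [8 6 7 / 3 0 3 / 5 7 3]. Elementwise product with the kernel and sum: 8·-2 + 6·-1 + 7·-1 + 3·-1 + 0·1 + 3·1 + 5·3 + 7·-1 + 3·1.

-18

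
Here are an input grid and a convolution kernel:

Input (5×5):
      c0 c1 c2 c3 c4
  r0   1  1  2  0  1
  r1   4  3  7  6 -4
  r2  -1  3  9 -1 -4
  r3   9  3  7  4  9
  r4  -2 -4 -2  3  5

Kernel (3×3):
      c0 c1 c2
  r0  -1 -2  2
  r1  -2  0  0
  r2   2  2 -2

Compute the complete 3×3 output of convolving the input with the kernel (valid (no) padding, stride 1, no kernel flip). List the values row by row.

Output[0,0]: The receptive field on the input at this output position is [1 1 2 / 4 3 7 / -1 3 9]. Elementwise product with the kernel and sum: 1·-1 + 1·-2 + 2·2 + 4·-2 + -1·2 + 3·2 + 9·-2.
Output[0,1]: The receptive field on the input at this output position is [1 2 0 / 3 7 6 / 3 9 -1]. Elementwise product with the kernel and sum: 1·-1 + 2·-2 + 0·2 + 3·-2 + 3·2 + 9·2 + -1·-2.

-21 15 10
16 1 -41
-13 -47 -37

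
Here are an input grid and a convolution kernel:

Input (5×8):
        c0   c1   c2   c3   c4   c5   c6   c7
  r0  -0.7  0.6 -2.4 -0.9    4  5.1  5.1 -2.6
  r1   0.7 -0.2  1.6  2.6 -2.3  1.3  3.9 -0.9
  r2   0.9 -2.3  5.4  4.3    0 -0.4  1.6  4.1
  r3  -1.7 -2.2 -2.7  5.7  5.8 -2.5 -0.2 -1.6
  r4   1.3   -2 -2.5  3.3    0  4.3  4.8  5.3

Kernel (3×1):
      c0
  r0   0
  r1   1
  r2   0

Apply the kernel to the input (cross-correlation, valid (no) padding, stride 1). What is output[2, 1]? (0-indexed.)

The receptive field on the input at this output position is [-2.3 / -2.2 / -2]. Elementwise product with the kernel and sum: -2.2·1.

-2.2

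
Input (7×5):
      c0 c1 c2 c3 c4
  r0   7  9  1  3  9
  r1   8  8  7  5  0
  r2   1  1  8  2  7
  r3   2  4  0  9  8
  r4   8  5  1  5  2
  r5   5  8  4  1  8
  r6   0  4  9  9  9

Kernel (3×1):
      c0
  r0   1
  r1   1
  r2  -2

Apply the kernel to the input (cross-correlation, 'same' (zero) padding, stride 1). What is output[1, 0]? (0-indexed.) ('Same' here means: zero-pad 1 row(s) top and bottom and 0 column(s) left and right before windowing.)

The receptive field on the zero-padded input at this output position is [7 / 8 / 1]. Elementwise product with the kernel and sum: 7·1 + 8·1 + 1·-2.

13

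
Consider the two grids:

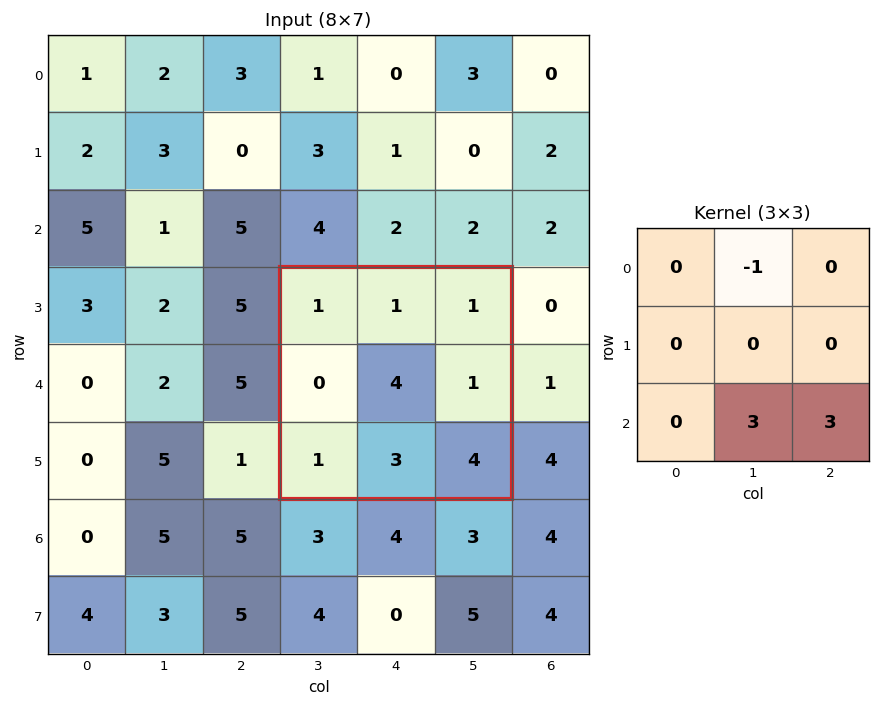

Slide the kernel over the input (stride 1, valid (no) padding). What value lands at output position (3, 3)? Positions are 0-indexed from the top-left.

The receptive field on the input at this output position is [1 1 1 / 0 4 1 / 1 3 4]. Elementwise product with the kernel and sum: 1·-1 + 3·3 + 4·3.

20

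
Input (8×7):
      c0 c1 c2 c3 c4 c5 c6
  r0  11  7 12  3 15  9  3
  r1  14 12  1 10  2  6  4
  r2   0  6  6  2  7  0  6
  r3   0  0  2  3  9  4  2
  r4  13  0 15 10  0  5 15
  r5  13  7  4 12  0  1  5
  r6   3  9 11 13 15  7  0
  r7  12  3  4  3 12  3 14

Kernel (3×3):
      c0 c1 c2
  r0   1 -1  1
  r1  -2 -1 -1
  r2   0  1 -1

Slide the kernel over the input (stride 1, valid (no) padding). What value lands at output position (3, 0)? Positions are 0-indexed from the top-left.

-36

The receptive field on the input at this output position is [0 0 2 / 13 0 15 / 13 7 4]. Elementwise product with the kernel and sum: 0·1 + 0·-1 + 2·1 + 13·-2 + 0·-1 + 15·-1 + 7·1 + 4·-1.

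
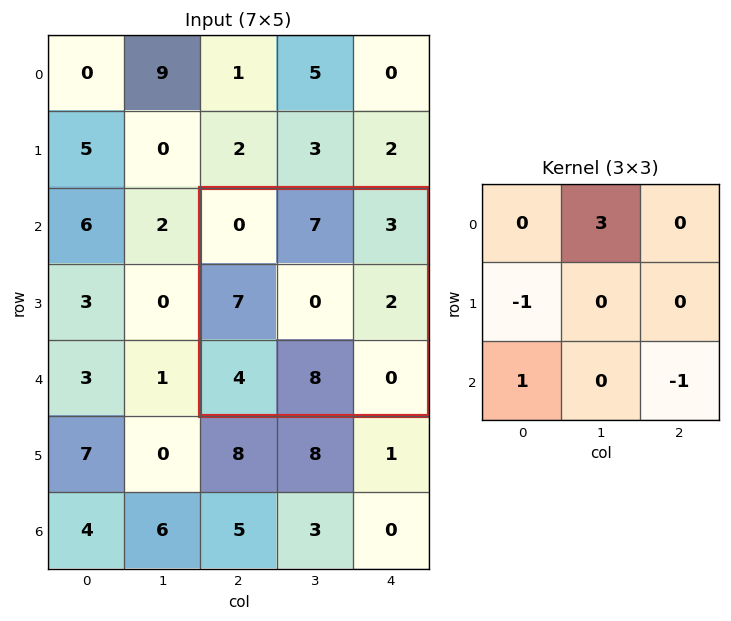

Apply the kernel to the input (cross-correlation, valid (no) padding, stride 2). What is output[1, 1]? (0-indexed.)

The receptive field on the input at this output position is [0 7 3 / 7 0 2 / 4 8 0]. Elementwise product with the kernel and sum: 7·3 + 7·-1 + 4·1 + 0·-1.

18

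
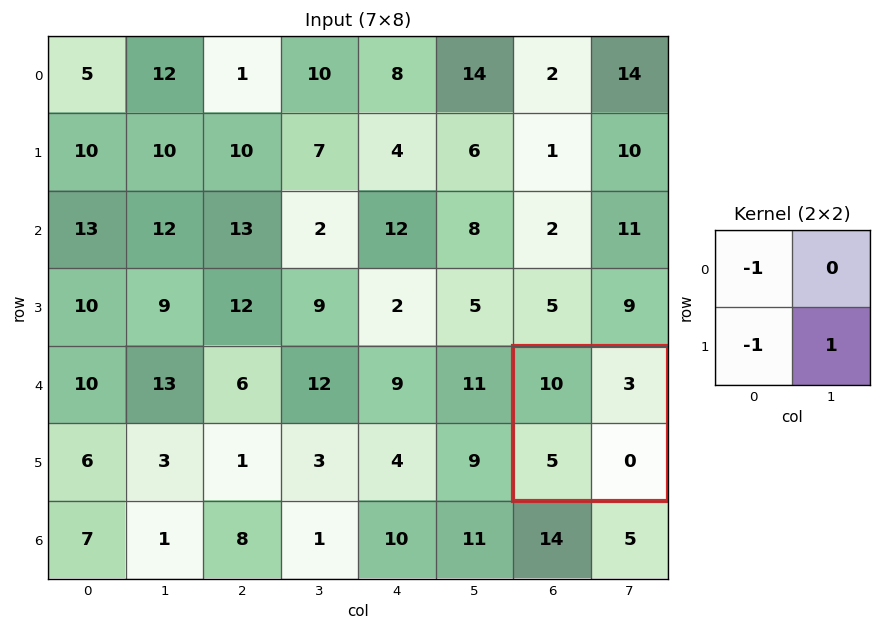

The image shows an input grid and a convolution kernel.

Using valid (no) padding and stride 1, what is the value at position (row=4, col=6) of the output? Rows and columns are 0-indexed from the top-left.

The receptive field on the input at this output position is [10 3 / 5 0]. Elementwise product with the kernel and sum: 10·-1 + 5·-1 + 0·1.

-15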